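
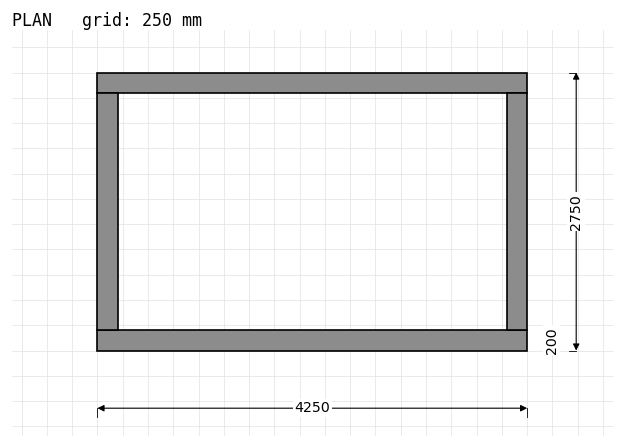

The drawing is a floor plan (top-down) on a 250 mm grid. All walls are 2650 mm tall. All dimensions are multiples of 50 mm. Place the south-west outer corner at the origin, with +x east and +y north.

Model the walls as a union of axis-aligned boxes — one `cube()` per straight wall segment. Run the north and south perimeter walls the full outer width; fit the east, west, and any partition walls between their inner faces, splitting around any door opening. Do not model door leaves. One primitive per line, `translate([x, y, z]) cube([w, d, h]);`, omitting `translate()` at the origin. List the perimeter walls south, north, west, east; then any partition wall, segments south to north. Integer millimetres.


cube([4250, 200, 2650]);
translate([0, 2550, 0]) cube([4250, 200, 2650]);
translate([0, 200, 0]) cube([200, 2350, 2650]);
translate([4050, 200, 0]) cube([200, 2350, 2650]);


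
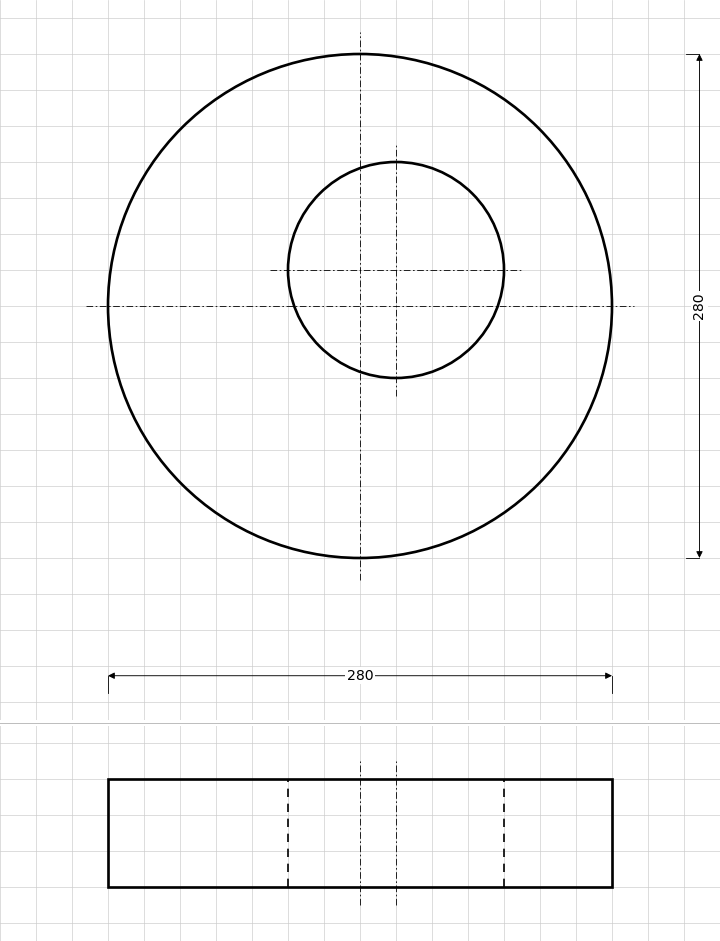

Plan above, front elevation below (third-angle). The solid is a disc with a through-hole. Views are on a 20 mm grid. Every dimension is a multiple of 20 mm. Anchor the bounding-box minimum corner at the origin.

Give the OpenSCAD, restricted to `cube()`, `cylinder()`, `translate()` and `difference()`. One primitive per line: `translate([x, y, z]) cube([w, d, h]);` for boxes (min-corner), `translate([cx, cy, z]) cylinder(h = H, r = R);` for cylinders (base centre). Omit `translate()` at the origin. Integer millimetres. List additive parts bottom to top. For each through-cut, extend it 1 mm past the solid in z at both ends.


difference() {
  translate([140, 140, 0]) cylinder(h = 60, r = 140);
  translate([160, 160, -1]) cylinder(h = 62, r = 60);
}


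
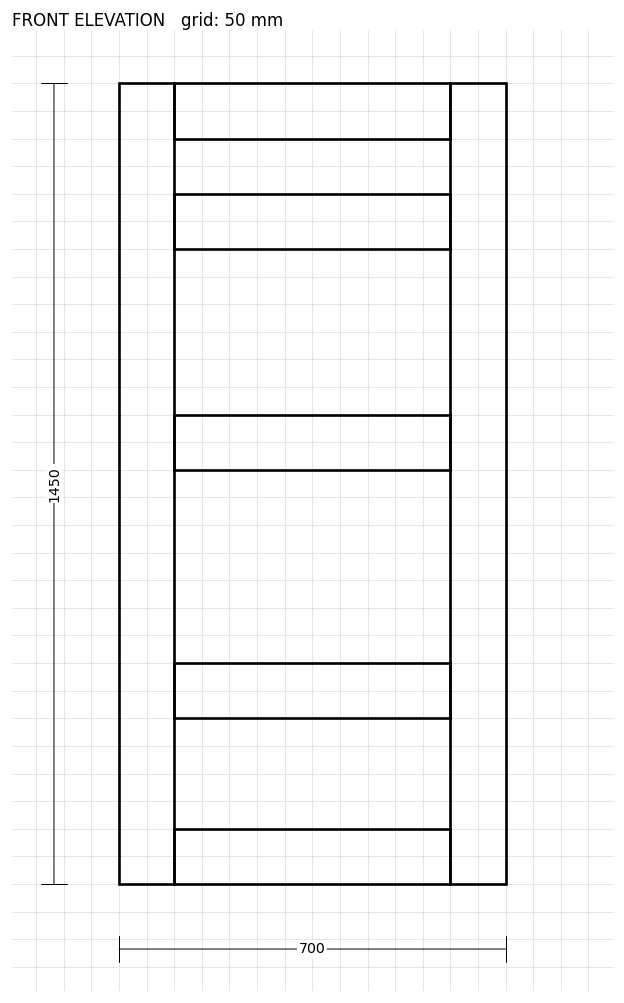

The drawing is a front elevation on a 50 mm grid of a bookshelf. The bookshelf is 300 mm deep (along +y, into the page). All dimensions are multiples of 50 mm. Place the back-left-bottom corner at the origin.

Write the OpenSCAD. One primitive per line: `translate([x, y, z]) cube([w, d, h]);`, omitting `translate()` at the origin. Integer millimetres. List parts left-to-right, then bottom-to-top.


cube([100, 300, 1450]);
translate([100, 0, 0]) cube([500, 300, 100]);
translate([100, 0, 300]) cube([500, 300, 100]);
translate([100, 0, 750]) cube([500, 300, 100]);
translate([100, 0, 1150]) cube([500, 300, 100]);
translate([100, 0, 1350]) cube([500, 300, 100]);
translate([600, 0, 0]) cube([100, 300, 1450]);


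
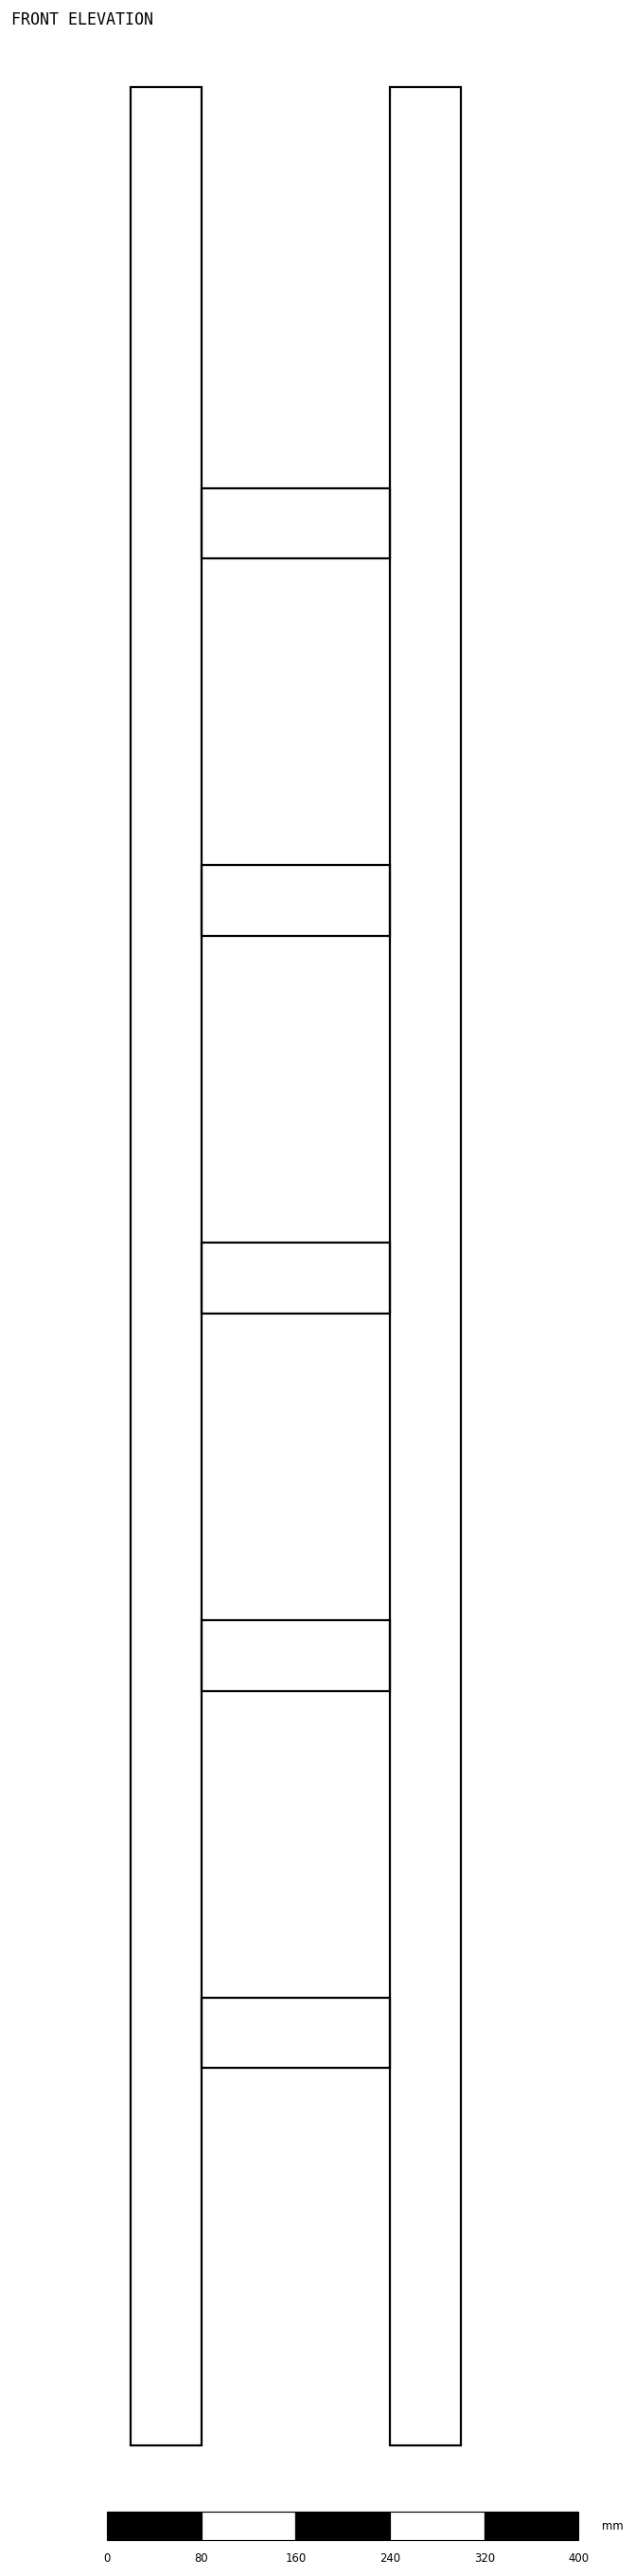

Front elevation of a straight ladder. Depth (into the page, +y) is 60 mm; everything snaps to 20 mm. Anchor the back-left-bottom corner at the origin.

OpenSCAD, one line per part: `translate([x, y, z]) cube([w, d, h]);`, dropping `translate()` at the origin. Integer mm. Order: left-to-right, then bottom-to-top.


cube([60, 60, 2000]);
translate([60, 0, 320]) cube([160, 60, 60]);
translate([60, 0, 640]) cube([160, 60, 60]);
translate([60, 0, 960]) cube([160, 60, 60]);
translate([60, 0, 1280]) cube([160, 60, 60]);
translate([60, 0, 1600]) cube([160, 60, 60]);
translate([220, 0, 0]) cube([60, 60, 2000]);


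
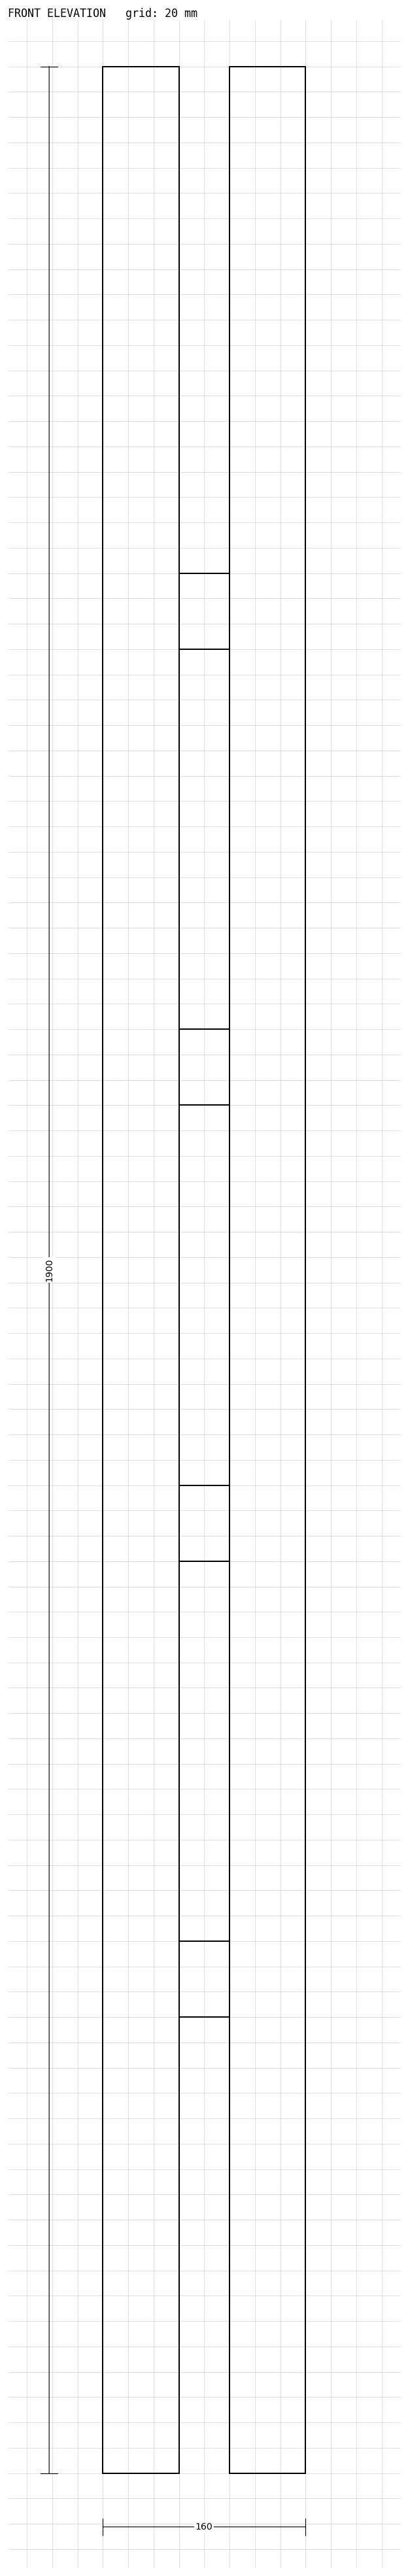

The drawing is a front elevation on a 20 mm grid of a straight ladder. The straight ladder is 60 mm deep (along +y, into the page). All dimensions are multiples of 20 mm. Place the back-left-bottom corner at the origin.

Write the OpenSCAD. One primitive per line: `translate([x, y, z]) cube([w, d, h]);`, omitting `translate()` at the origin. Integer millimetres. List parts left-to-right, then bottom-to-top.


cube([60, 60, 1900]);
translate([60, 0, 360]) cube([40, 60, 60]);
translate([60, 0, 720]) cube([40, 60, 60]);
translate([60, 0, 1080]) cube([40, 60, 60]);
translate([60, 0, 1440]) cube([40, 60, 60]);
translate([100, 0, 0]) cube([60, 60, 1900]);


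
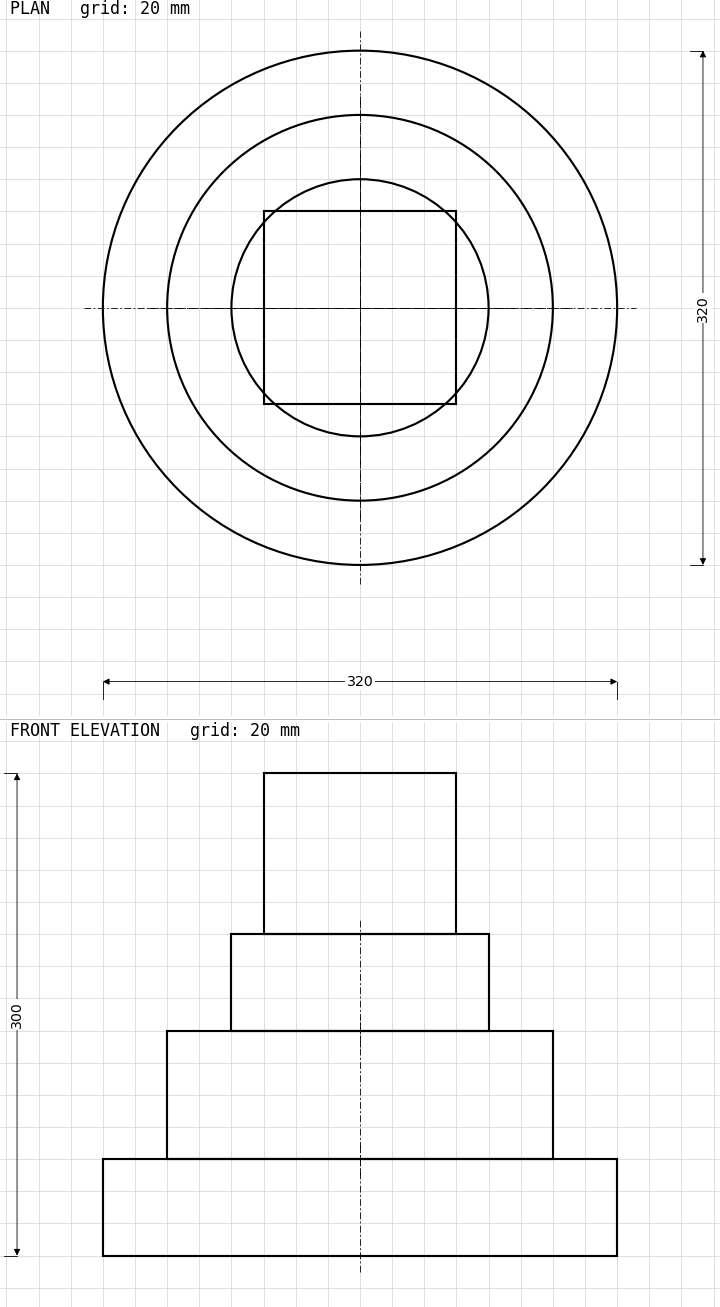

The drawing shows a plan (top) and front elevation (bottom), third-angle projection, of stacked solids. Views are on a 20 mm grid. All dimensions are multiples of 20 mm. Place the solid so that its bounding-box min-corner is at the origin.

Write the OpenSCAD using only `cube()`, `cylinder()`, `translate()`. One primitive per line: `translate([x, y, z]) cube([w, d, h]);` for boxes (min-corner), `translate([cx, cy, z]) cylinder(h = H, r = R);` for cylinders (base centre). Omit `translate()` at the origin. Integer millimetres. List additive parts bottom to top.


translate([160, 160, 0]) cylinder(h = 60, r = 160);
translate([160, 160, 60]) cylinder(h = 80, r = 120);
translate([160, 160, 140]) cylinder(h = 60, r = 80);
translate([100, 100, 200]) cube([120, 120, 100]);


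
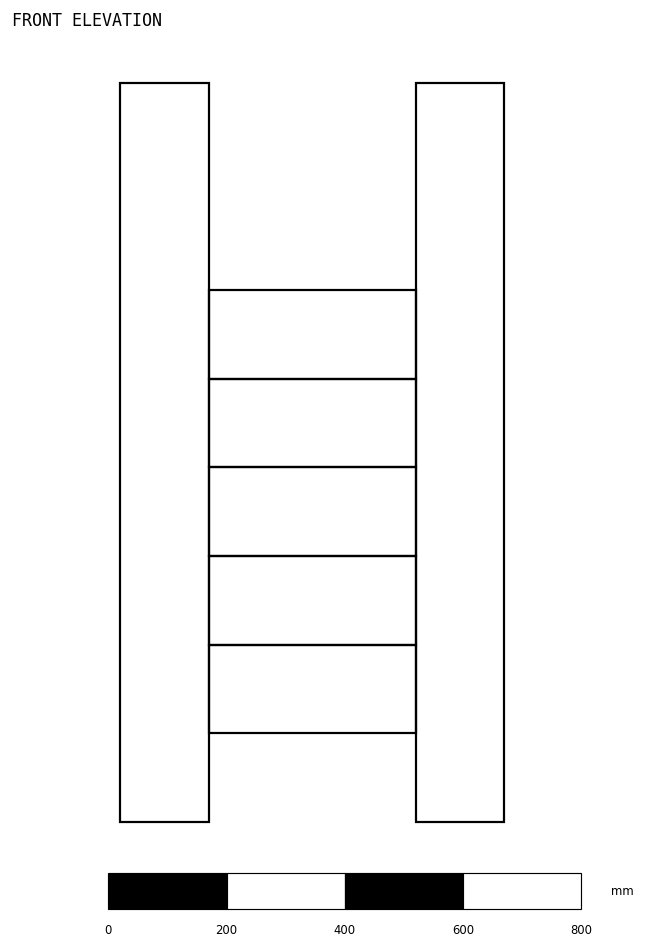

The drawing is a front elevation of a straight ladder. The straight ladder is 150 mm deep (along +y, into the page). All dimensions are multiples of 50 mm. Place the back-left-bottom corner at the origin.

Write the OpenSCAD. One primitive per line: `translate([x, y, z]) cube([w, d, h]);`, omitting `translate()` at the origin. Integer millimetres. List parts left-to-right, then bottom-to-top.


cube([150, 150, 1250]);
translate([150, 0, 150]) cube([350, 150, 150]);
translate([150, 0, 300]) cube([350, 150, 150]);
translate([150, 0, 450]) cube([350, 150, 150]);
translate([150, 0, 600]) cube([350, 150, 150]);
translate([150, 0, 750]) cube([350, 150, 150]);
translate([500, 0, 0]) cube([150, 150, 1250]);


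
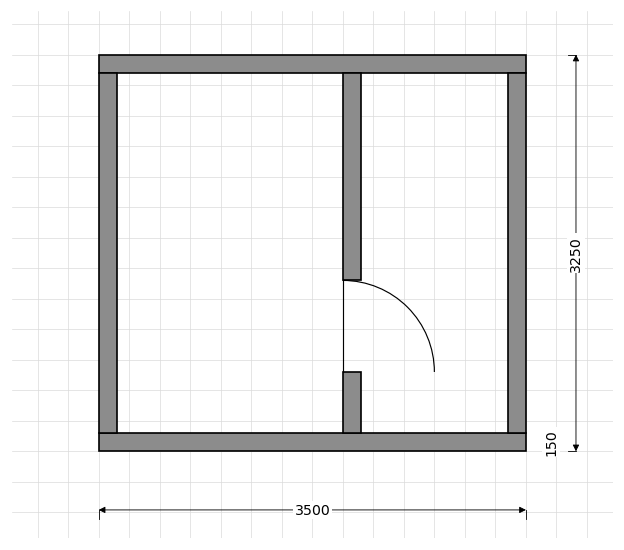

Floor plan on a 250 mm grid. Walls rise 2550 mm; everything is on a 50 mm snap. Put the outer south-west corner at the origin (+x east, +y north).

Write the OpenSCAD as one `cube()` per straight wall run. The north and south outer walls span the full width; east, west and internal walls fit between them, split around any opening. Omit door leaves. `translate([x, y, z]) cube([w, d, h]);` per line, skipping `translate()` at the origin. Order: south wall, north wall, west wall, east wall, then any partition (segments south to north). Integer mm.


cube([3500, 150, 2550]);
translate([0, 3100, 0]) cube([3500, 150, 2550]);
translate([0, 150, 0]) cube([150, 2950, 2550]);
translate([3350, 150, 0]) cube([150, 2950, 2550]);
translate([2000, 150, 0]) cube([150, 500, 2550]);
translate([2000, 1400, 0]) cube([150, 1700, 2550]);


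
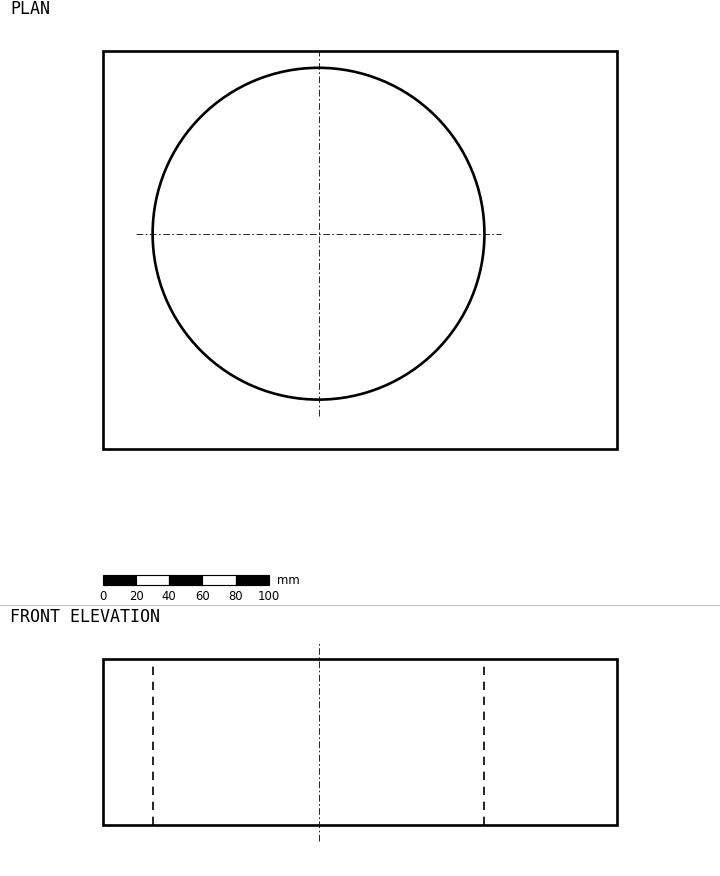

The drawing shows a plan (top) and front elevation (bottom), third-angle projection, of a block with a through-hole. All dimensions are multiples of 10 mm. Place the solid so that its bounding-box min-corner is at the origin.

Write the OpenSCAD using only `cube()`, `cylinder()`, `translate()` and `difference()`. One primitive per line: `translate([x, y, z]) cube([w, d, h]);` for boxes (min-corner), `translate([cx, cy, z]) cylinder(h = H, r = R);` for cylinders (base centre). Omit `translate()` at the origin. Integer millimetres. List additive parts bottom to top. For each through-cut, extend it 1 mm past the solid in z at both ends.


difference() {
  cube([310, 240, 100]);
  translate([130, 130, -1]) cylinder(h = 102, r = 100);
}


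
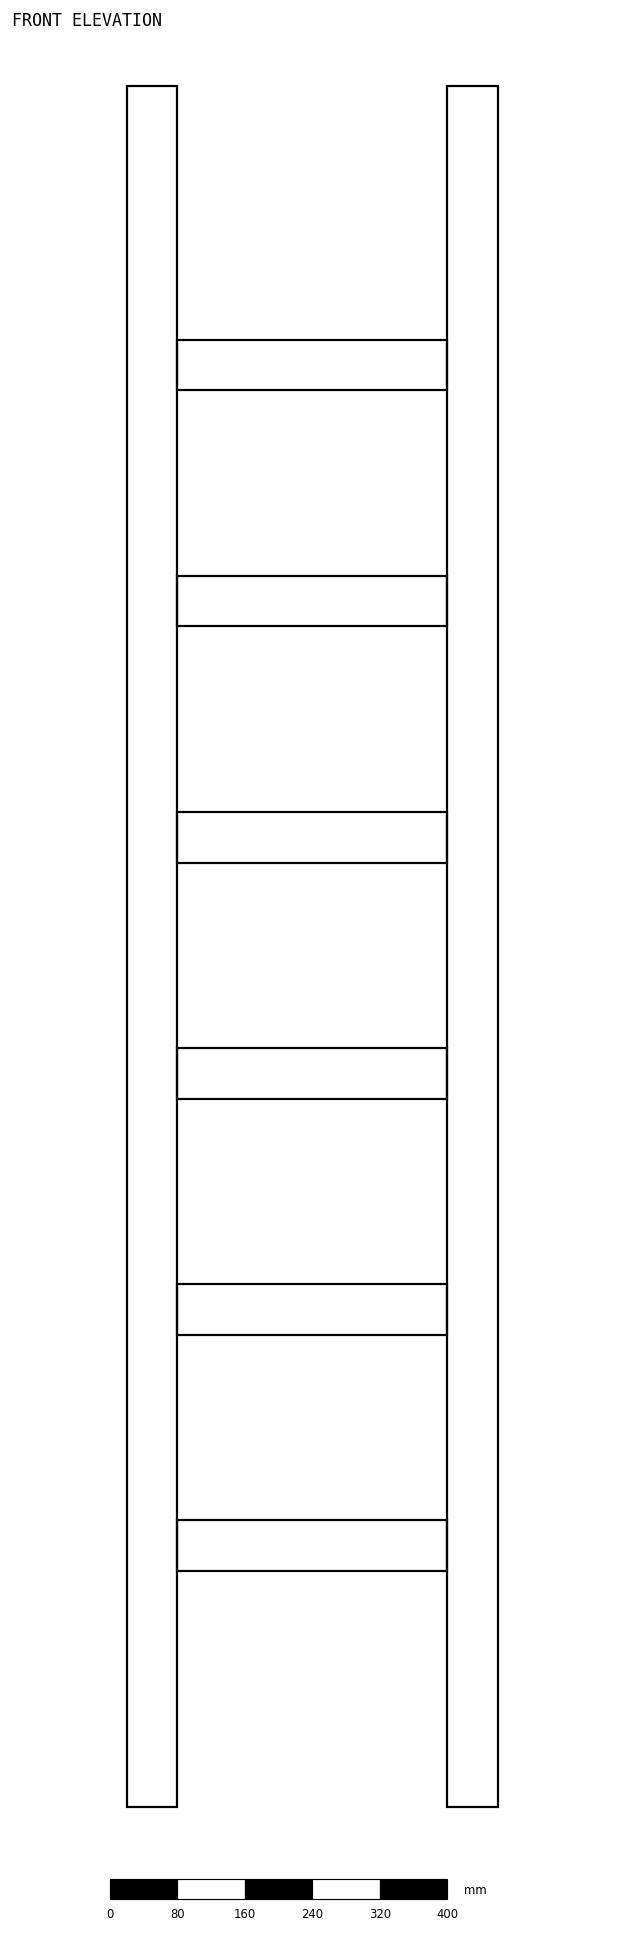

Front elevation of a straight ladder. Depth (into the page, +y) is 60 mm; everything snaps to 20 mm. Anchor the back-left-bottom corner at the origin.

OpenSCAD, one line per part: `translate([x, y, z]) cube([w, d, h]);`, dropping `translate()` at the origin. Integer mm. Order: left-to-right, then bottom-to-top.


cube([60, 60, 2040]);
translate([60, 0, 280]) cube([320, 60, 60]);
translate([60, 0, 560]) cube([320, 60, 60]);
translate([60, 0, 840]) cube([320, 60, 60]);
translate([60, 0, 1120]) cube([320, 60, 60]);
translate([60, 0, 1400]) cube([320, 60, 60]);
translate([60, 0, 1680]) cube([320, 60, 60]);
translate([380, 0, 0]) cube([60, 60, 2040]);


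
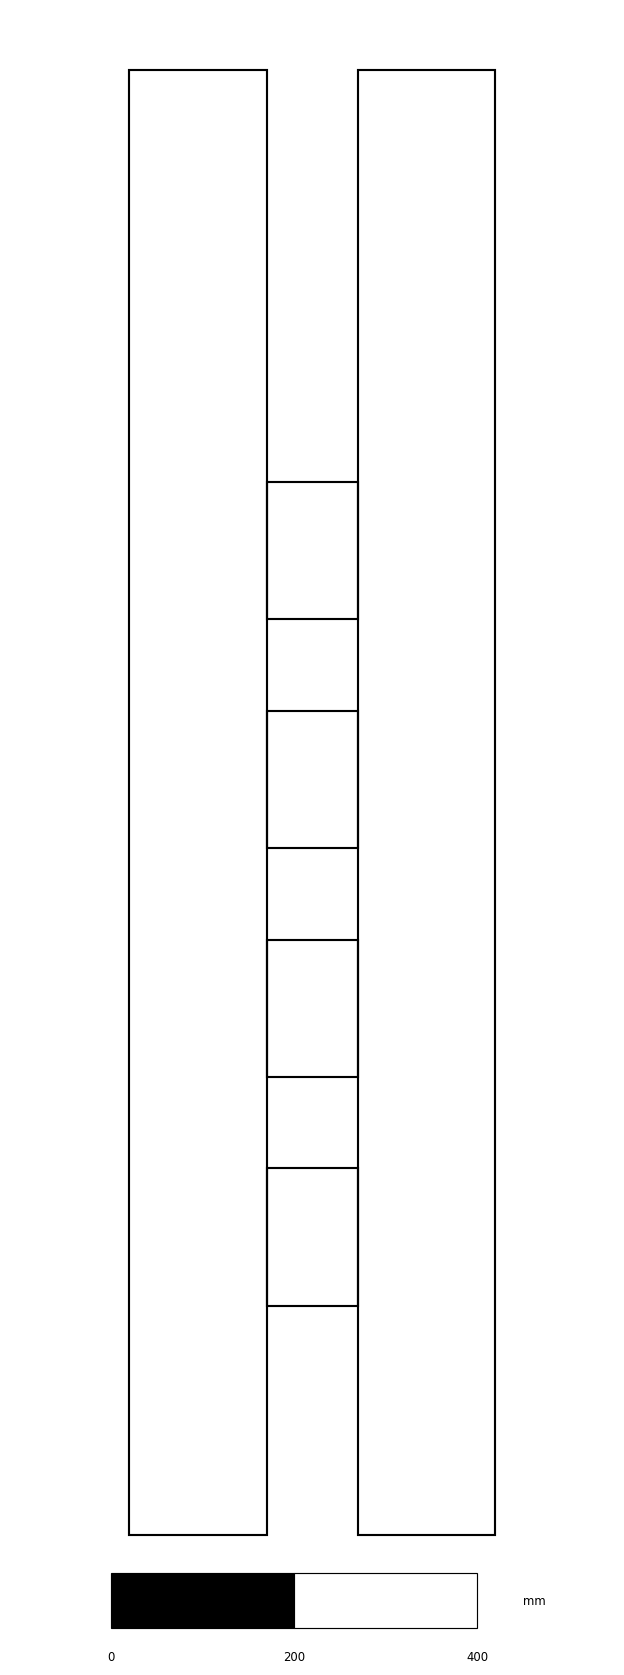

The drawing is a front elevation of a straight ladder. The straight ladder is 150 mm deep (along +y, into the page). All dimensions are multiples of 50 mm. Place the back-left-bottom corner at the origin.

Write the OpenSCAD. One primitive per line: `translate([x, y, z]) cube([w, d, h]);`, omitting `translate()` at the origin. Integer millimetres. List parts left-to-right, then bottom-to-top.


cube([150, 150, 1600]);
translate([150, 0, 250]) cube([100, 150, 150]);
translate([150, 0, 500]) cube([100, 150, 150]);
translate([150, 0, 750]) cube([100, 150, 150]);
translate([150, 0, 1000]) cube([100, 150, 150]);
translate([250, 0, 0]) cube([150, 150, 1600]);


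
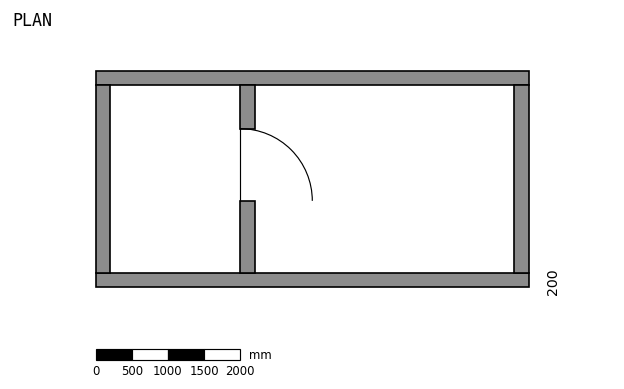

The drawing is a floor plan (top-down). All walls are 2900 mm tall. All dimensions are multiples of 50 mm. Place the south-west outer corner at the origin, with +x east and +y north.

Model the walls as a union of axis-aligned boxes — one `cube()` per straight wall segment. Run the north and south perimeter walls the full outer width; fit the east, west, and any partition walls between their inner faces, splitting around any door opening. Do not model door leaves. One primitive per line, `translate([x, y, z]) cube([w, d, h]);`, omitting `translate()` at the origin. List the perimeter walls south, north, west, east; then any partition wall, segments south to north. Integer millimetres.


cube([6000, 200, 2900]);
translate([0, 2800, 0]) cube([6000, 200, 2900]);
translate([0, 200, 0]) cube([200, 2600, 2900]);
translate([5800, 200, 0]) cube([200, 2600, 2900]);
translate([2000, 200, 0]) cube([200, 1000, 2900]);
translate([2000, 2200, 0]) cube([200, 600, 2900]);


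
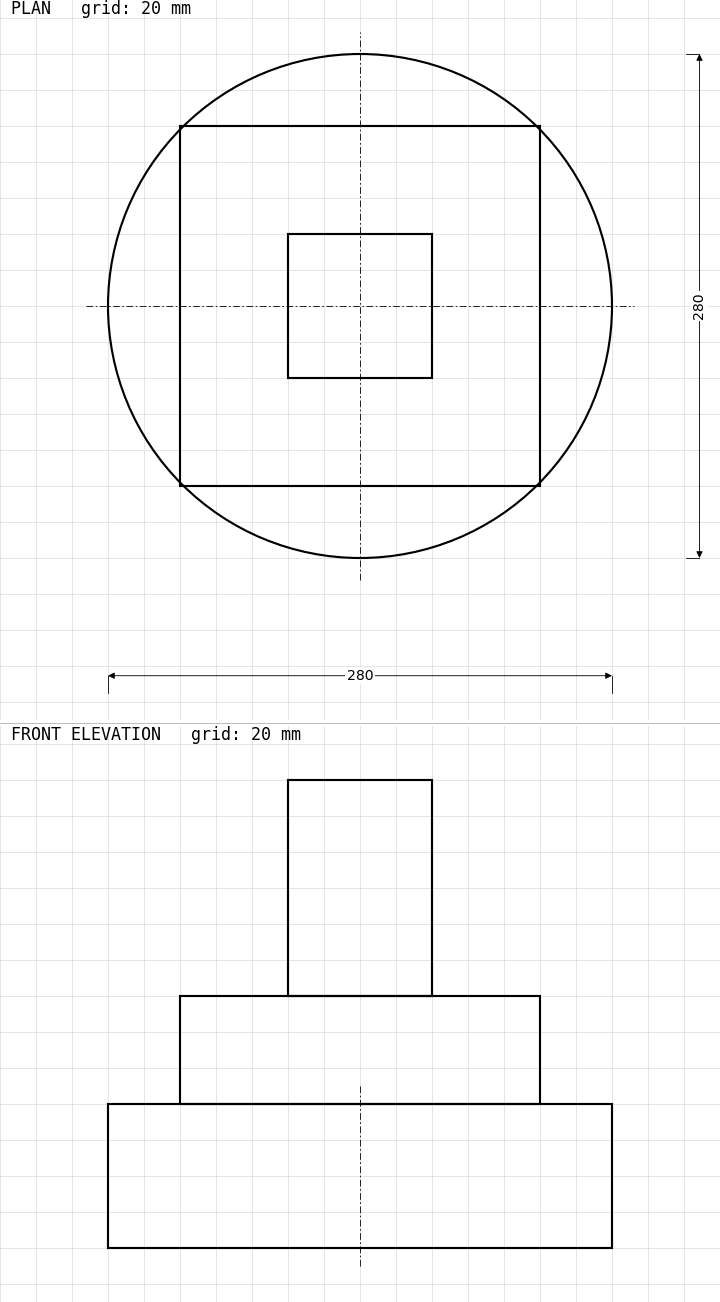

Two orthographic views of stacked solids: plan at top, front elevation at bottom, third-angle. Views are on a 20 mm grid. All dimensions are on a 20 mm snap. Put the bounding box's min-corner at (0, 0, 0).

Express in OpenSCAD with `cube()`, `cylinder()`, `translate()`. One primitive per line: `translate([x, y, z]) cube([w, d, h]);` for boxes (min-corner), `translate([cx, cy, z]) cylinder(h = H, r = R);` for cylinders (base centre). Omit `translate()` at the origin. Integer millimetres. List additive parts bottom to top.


translate([140, 140, 0]) cylinder(h = 80, r = 140);
translate([40, 40, 80]) cube([200, 200, 60]);
translate([100, 100, 140]) cube([80, 80, 120]);


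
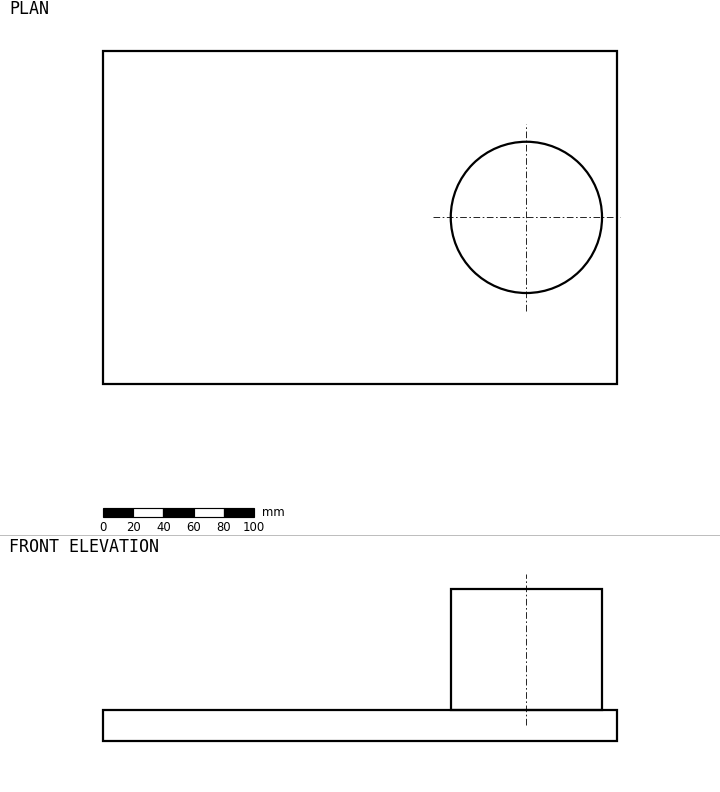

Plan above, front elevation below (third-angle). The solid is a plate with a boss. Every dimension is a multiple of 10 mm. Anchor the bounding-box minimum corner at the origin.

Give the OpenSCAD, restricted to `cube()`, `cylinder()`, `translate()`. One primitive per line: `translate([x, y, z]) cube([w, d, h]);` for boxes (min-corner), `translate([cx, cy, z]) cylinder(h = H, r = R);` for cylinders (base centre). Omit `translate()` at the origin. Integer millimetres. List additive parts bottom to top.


cube([340, 220, 20]);
translate([280, 110, 20]) cylinder(h = 80, r = 50);


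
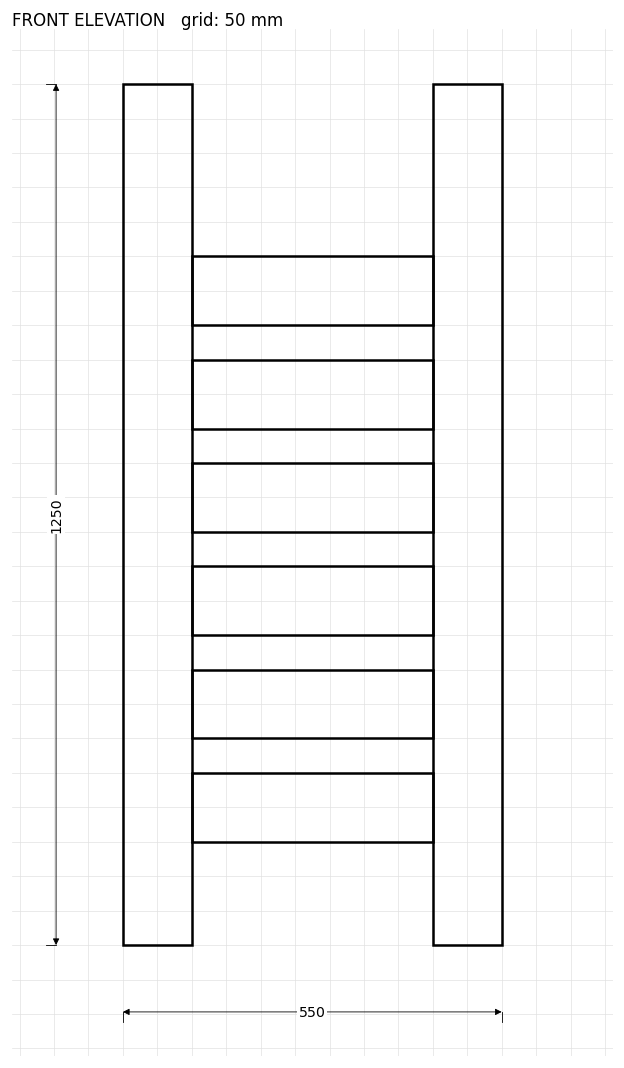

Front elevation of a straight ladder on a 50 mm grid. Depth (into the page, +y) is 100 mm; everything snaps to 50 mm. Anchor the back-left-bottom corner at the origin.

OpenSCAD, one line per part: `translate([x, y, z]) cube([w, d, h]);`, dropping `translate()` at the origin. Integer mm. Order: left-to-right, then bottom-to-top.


cube([100, 100, 1250]);
translate([100, 0, 150]) cube([350, 100, 100]);
translate([100, 0, 300]) cube([350, 100, 100]);
translate([100, 0, 450]) cube([350, 100, 100]);
translate([100, 0, 600]) cube([350, 100, 100]);
translate([100, 0, 750]) cube([350, 100, 100]);
translate([100, 0, 900]) cube([350, 100, 100]);
translate([450, 0, 0]) cube([100, 100, 1250]);


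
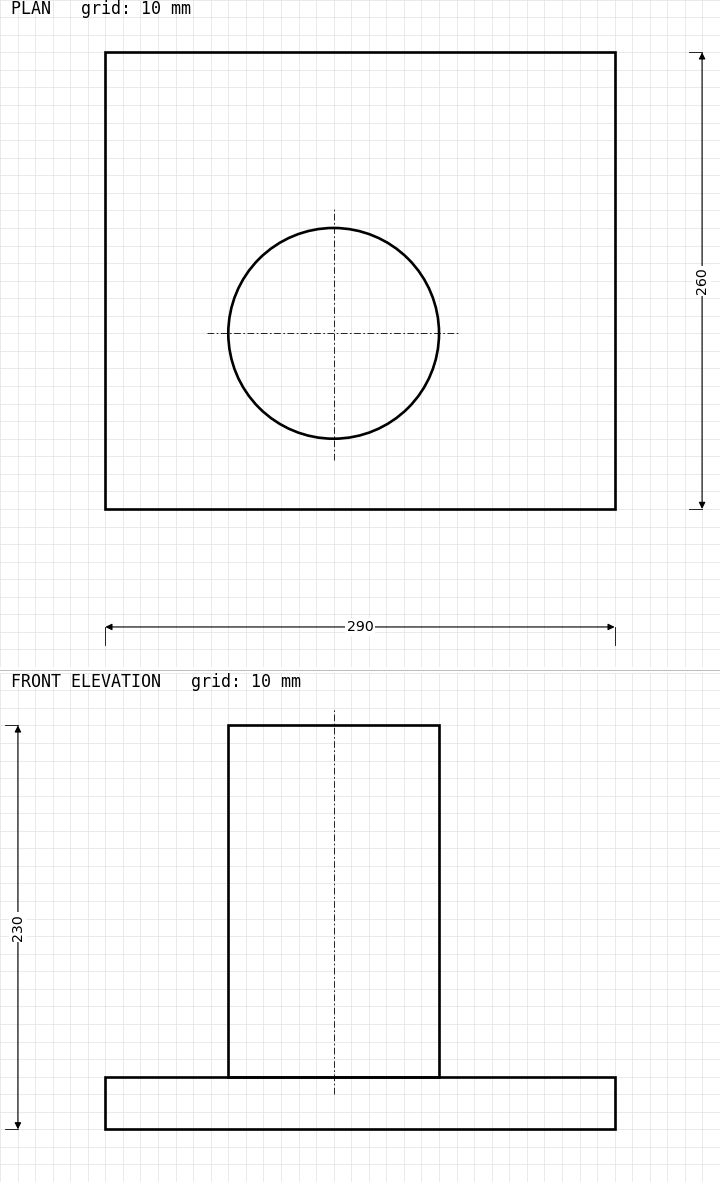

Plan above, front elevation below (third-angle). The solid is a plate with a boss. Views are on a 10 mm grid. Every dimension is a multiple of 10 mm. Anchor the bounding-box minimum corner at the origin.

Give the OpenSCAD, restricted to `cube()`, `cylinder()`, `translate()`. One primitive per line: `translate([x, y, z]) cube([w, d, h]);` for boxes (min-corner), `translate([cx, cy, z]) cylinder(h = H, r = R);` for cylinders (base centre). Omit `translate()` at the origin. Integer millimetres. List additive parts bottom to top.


cube([290, 260, 30]);
translate([130, 100, 30]) cylinder(h = 200, r = 60);


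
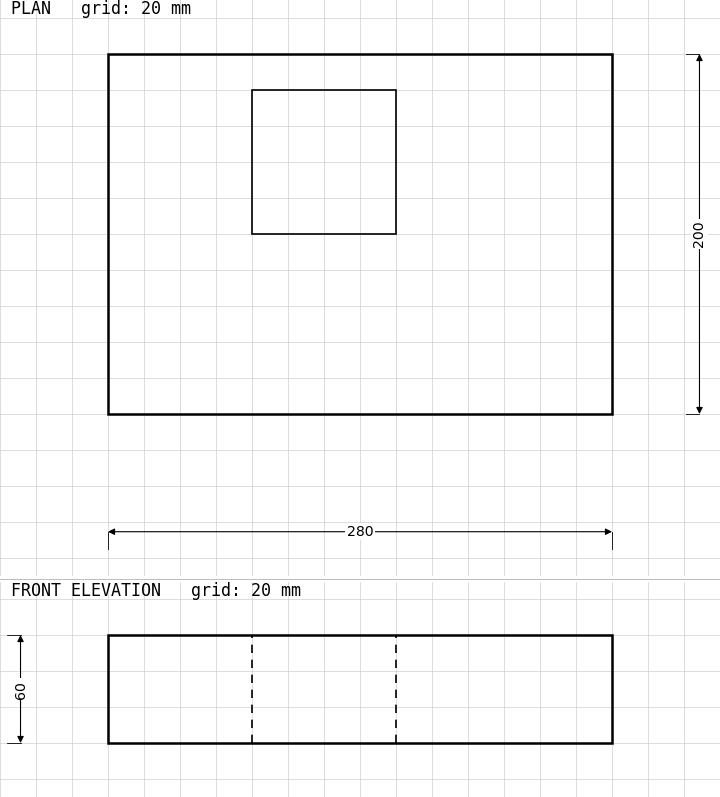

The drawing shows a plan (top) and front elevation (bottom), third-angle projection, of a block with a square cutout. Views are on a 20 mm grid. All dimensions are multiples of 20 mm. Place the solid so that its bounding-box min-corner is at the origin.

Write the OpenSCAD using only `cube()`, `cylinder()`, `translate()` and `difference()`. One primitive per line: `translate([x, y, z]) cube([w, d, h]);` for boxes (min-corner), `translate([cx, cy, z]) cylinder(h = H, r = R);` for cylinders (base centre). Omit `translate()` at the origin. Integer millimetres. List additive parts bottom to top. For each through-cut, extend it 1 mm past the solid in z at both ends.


difference() {
  cube([280, 200, 60]);
  translate([80, 100, -1]) cube([80, 80, 62]);
}


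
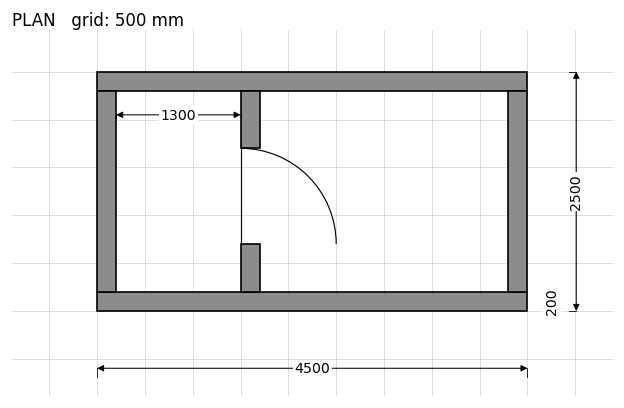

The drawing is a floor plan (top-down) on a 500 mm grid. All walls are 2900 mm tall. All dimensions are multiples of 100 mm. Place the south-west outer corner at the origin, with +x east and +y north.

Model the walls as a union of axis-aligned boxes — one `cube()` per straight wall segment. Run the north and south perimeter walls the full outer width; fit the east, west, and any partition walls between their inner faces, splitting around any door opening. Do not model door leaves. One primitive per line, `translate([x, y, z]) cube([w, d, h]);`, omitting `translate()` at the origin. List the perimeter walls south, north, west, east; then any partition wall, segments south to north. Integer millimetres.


cube([4500, 200, 2900]);
translate([0, 2300, 0]) cube([4500, 200, 2900]);
translate([0, 200, 0]) cube([200, 2100, 2900]);
translate([4300, 200, 0]) cube([200, 2100, 2900]);
translate([1500, 200, 0]) cube([200, 500, 2900]);
translate([1500, 1700, 0]) cube([200, 600, 2900]);


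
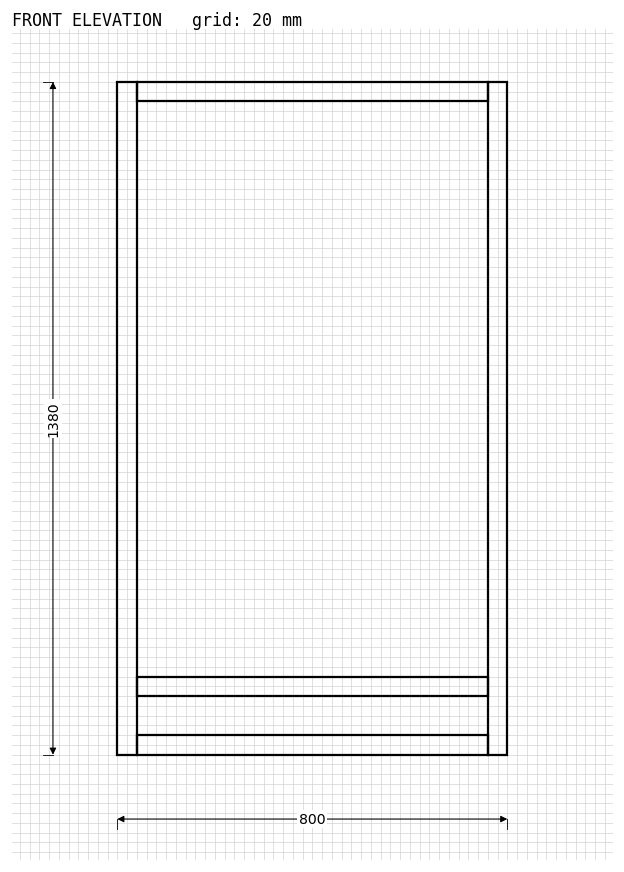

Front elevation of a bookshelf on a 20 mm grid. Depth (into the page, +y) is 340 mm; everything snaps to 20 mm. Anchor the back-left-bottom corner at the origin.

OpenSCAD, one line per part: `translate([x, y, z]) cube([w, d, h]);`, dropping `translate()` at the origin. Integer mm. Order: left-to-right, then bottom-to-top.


cube([40, 340, 1380]);
translate([40, 0, 0]) cube([720, 340, 40]);
translate([40, 0, 120]) cube([720, 340, 40]);
translate([40, 0, 1340]) cube([720, 340, 40]);
translate([760, 0, 0]) cube([40, 340, 1380]);


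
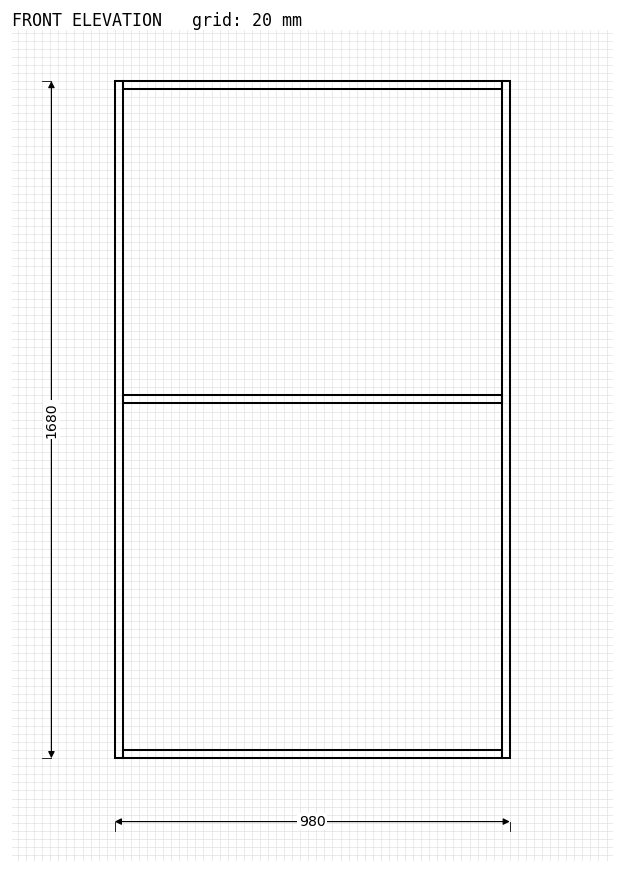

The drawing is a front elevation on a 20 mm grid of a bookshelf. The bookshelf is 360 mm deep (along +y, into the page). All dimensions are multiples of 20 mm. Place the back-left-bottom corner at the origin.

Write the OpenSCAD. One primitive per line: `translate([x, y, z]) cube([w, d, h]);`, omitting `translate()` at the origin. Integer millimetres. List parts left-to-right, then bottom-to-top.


cube([20, 360, 1680]);
translate([20, 0, 0]) cube([940, 360, 20]);
translate([20, 0, 880]) cube([940, 360, 20]);
translate([20, 0, 1660]) cube([940, 360, 20]);
translate([960, 0, 0]) cube([20, 360, 1680]);


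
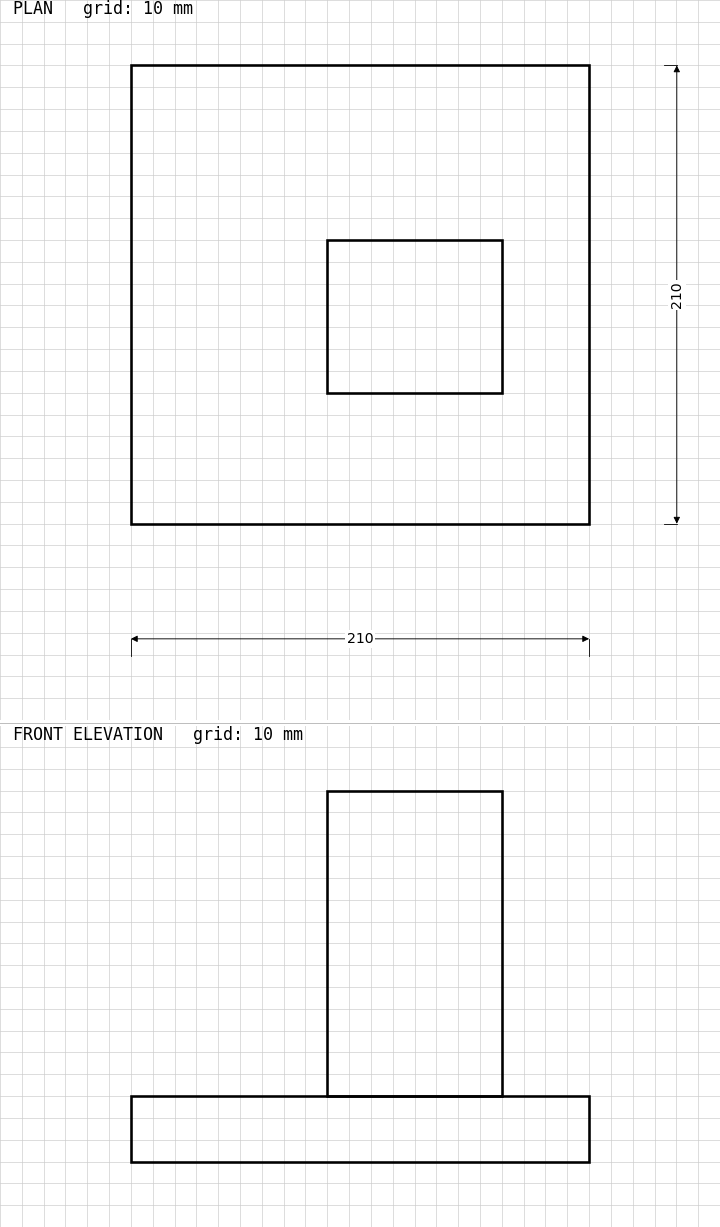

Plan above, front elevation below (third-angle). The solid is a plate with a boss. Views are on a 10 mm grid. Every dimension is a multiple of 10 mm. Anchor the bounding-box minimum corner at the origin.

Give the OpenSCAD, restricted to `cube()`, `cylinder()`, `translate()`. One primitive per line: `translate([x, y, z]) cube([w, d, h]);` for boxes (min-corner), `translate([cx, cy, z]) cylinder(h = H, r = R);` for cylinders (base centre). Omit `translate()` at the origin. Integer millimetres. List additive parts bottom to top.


cube([210, 210, 30]);
translate([90, 60, 30]) cube([80, 70, 140]);


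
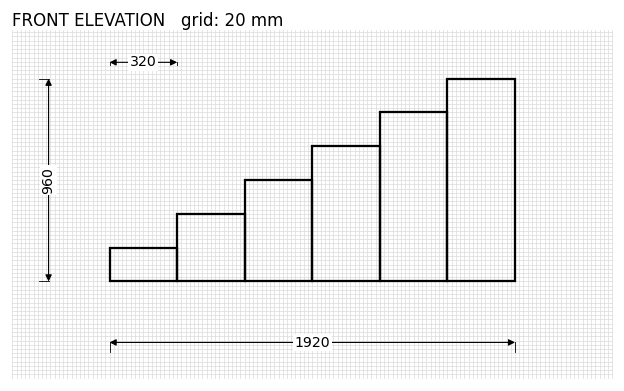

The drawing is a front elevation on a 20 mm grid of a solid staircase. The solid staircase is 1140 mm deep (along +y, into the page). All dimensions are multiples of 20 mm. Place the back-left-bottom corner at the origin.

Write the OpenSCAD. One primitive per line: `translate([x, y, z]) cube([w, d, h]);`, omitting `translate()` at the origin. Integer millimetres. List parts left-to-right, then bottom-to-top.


cube([320, 1140, 160]);
translate([320, 0, 0]) cube([320, 1140, 320]);
translate([640, 0, 0]) cube([320, 1140, 480]);
translate([960, 0, 0]) cube([320, 1140, 640]);
translate([1280, 0, 0]) cube([320, 1140, 800]);
translate([1600, 0, 0]) cube([320, 1140, 960]);


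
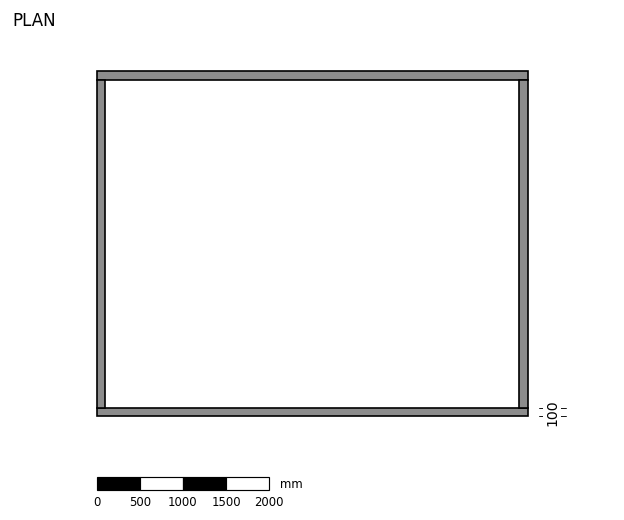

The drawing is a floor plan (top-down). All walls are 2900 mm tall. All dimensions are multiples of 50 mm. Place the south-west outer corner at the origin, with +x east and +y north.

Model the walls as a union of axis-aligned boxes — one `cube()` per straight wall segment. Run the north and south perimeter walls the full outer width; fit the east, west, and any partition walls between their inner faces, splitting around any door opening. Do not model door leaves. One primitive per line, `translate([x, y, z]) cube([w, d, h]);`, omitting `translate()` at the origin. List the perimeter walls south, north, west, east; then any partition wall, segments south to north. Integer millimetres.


cube([5000, 100, 2900]);
translate([0, 3900, 0]) cube([5000, 100, 2900]);
translate([0, 100, 0]) cube([100, 3800, 2900]);
translate([4900, 100, 0]) cube([100, 3800, 2900]);


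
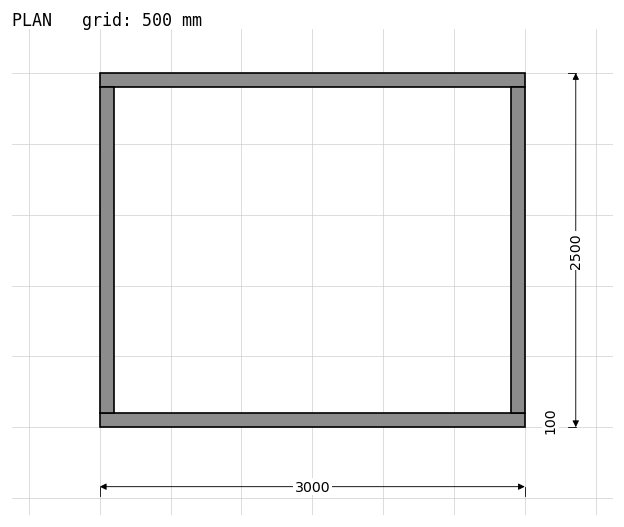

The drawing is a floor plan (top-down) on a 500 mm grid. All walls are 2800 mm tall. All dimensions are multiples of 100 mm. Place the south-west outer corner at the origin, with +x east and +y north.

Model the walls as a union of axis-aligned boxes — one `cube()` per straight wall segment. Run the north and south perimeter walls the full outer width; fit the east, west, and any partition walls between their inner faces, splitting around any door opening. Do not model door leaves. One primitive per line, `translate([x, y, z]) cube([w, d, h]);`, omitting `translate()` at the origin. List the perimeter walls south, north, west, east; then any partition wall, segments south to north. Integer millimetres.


cube([3000, 100, 2800]);
translate([0, 2400, 0]) cube([3000, 100, 2800]);
translate([0, 100, 0]) cube([100, 2300, 2800]);
translate([2900, 100, 0]) cube([100, 2300, 2800]);


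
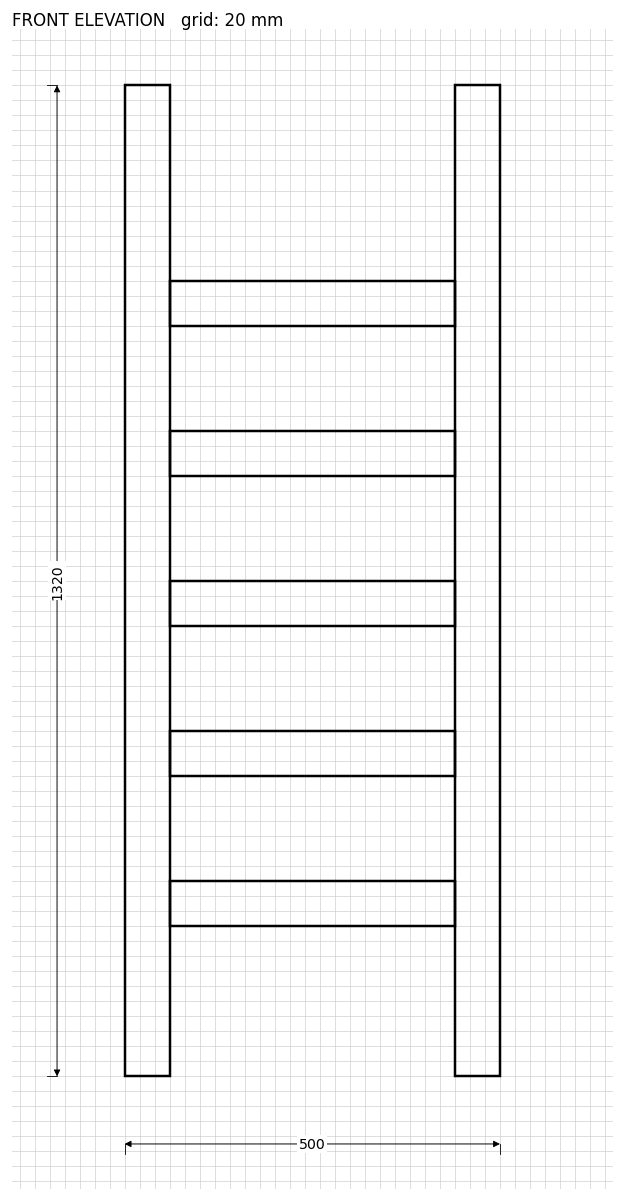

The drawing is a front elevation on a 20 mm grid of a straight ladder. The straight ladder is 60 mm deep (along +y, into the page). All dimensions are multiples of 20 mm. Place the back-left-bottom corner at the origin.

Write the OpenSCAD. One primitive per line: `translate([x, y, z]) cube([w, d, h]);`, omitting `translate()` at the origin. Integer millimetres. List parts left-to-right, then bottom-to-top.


cube([60, 60, 1320]);
translate([60, 0, 200]) cube([380, 60, 60]);
translate([60, 0, 400]) cube([380, 60, 60]);
translate([60, 0, 600]) cube([380, 60, 60]);
translate([60, 0, 800]) cube([380, 60, 60]);
translate([60, 0, 1000]) cube([380, 60, 60]);
translate([440, 0, 0]) cube([60, 60, 1320]);


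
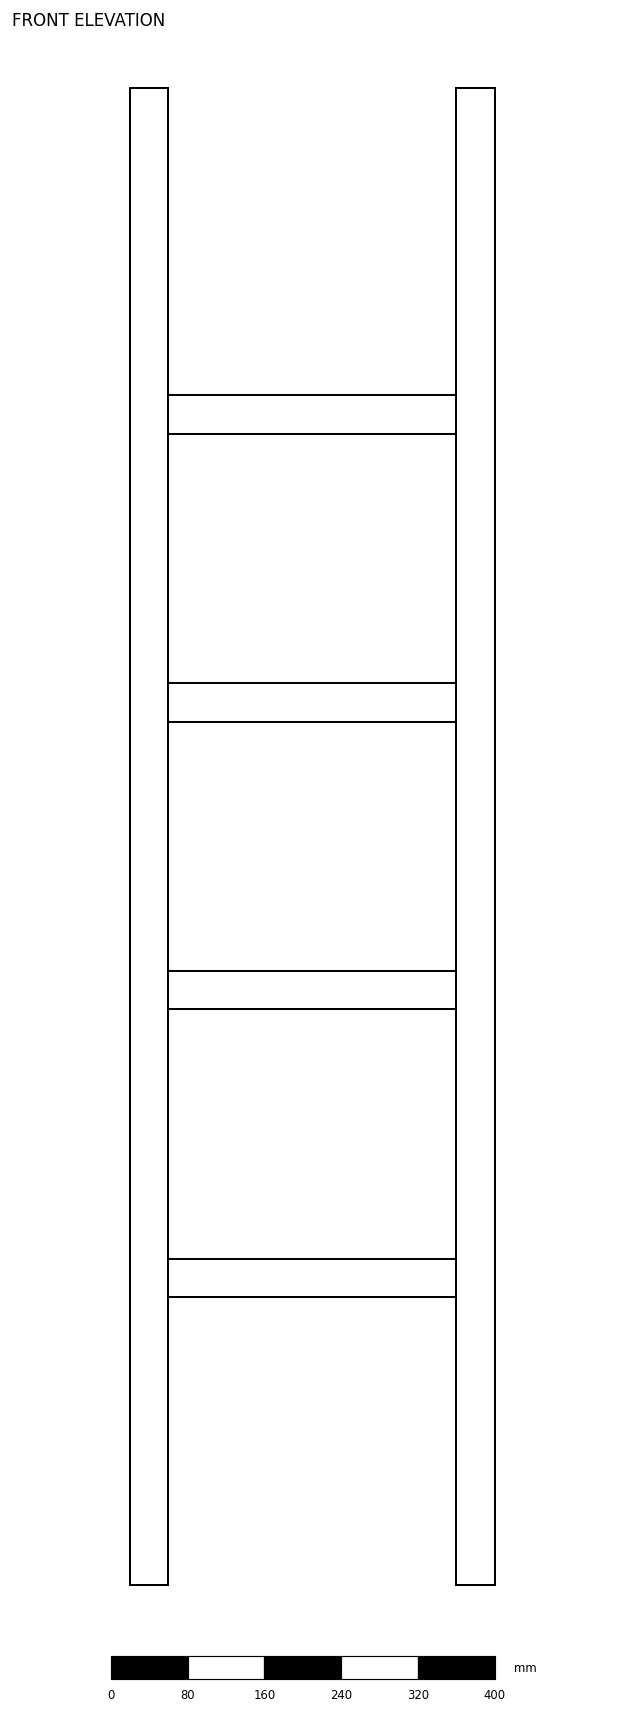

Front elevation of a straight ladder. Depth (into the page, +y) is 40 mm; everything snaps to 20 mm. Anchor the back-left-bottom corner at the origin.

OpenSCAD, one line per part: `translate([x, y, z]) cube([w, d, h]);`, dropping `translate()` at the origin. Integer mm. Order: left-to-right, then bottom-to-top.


cube([40, 40, 1560]);
translate([40, 0, 300]) cube([300, 40, 40]);
translate([40, 0, 600]) cube([300, 40, 40]);
translate([40, 0, 900]) cube([300, 40, 40]);
translate([40, 0, 1200]) cube([300, 40, 40]);
translate([340, 0, 0]) cube([40, 40, 1560]);


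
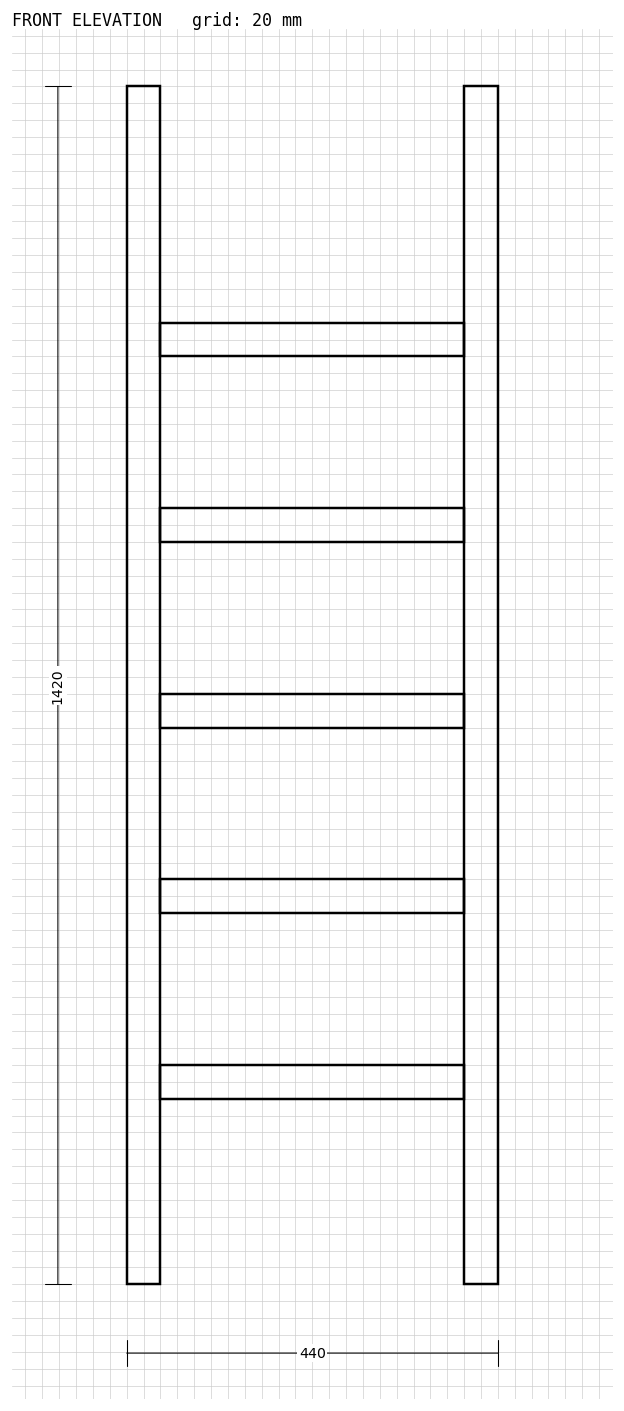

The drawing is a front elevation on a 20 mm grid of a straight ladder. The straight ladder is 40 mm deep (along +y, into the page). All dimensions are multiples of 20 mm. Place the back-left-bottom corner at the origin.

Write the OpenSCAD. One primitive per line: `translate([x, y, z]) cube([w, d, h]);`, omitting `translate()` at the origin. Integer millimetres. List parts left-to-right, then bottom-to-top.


cube([40, 40, 1420]);
translate([40, 0, 220]) cube([360, 40, 40]);
translate([40, 0, 440]) cube([360, 40, 40]);
translate([40, 0, 660]) cube([360, 40, 40]);
translate([40, 0, 880]) cube([360, 40, 40]);
translate([40, 0, 1100]) cube([360, 40, 40]);
translate([400, 0, 0]) cube([40, 40, 1420]);


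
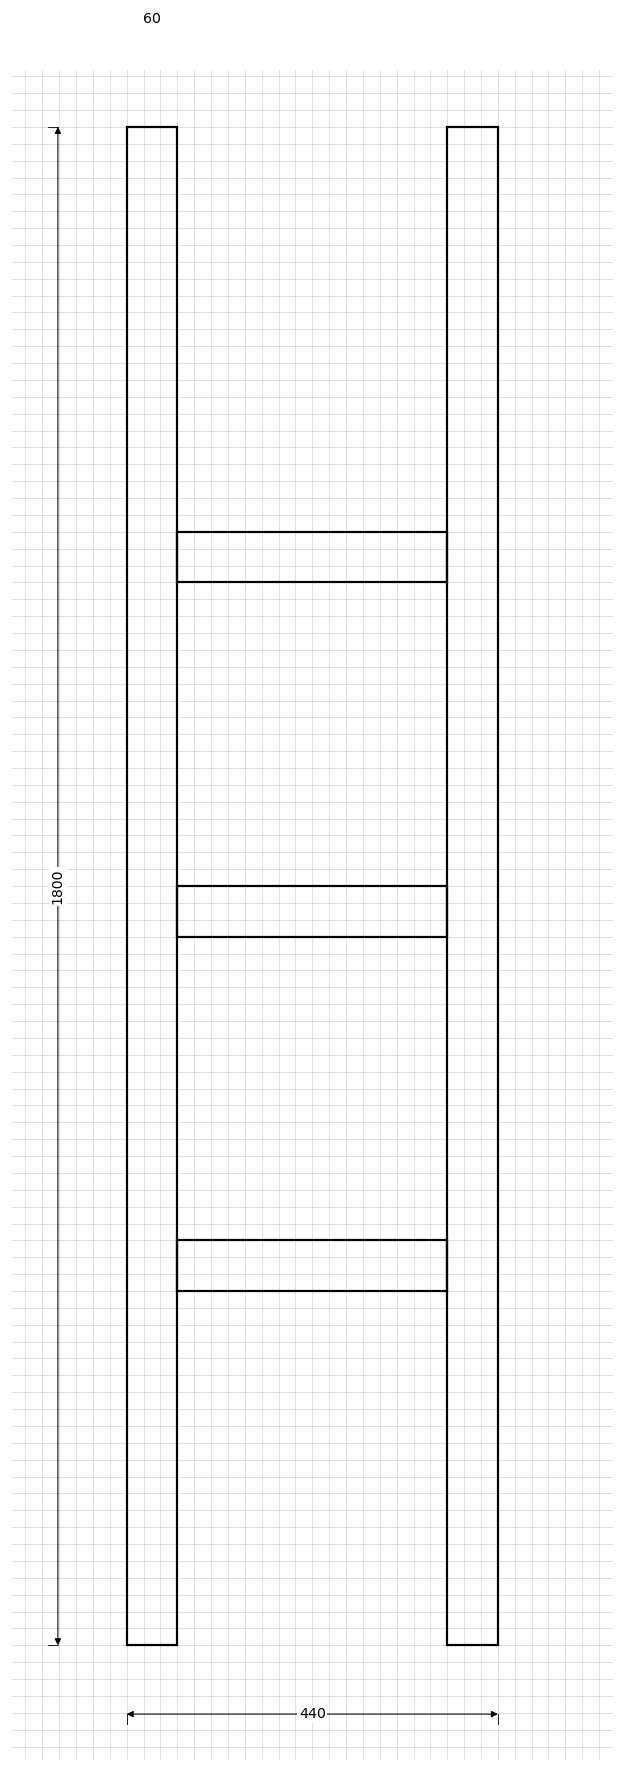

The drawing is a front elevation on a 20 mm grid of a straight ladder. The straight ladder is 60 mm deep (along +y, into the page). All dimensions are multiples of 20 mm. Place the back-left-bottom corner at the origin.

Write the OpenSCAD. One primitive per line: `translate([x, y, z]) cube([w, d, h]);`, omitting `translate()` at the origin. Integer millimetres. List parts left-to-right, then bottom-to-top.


cube([60, 60, 1800]);
translate([60, 0, 420]) cube([320, 60, 60]);
translate([60, 0, 840]) cube([320, 60, 60]);
translate([60, 0, 1260]) cube([320, 60, 60]);
translate([380, 0, 0]) cube([60, 60, 1800]);


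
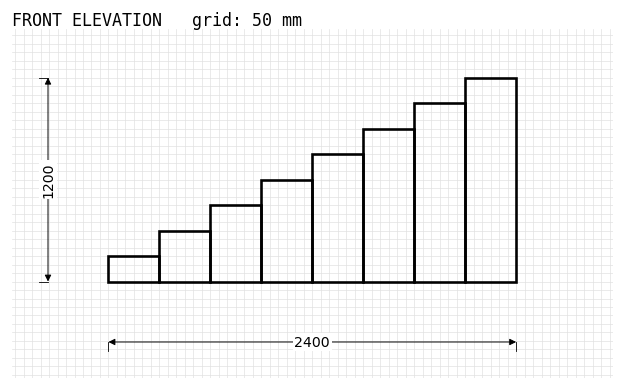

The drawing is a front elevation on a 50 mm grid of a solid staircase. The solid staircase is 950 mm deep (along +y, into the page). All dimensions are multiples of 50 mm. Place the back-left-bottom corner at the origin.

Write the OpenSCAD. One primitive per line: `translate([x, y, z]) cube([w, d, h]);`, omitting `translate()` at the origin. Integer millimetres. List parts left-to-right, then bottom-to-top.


cube([300, 950, 150]);
translate([300, 0, 0]) cube([300, 950, 300]);
translate([600, 0, 0]) cube([300, 950, 450]);
translate([900, 0, 0]) cube([300, 950, 600]);
translate([1200, 0, 0]) cube([300, 950, 750]);
translate([1500, 0, 0]) cube([300, 950, 900]);
translate([1800, 0, 0]) cube([300, 950, 1050]);
translate([2100, 0, 0]) cube([300, 950, 1200]);


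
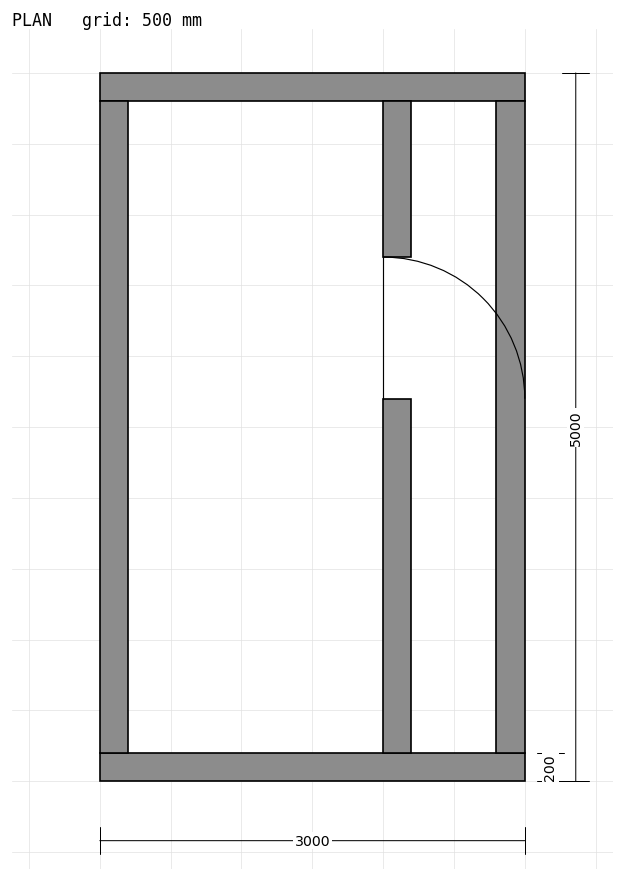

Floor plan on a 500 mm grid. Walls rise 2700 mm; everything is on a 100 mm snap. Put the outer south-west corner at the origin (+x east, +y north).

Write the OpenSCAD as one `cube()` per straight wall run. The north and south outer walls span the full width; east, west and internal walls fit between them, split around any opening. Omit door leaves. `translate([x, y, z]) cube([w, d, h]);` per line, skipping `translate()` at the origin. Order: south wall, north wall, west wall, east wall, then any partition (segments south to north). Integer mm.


cube([3000, 200, 2700]);
translate([0, 4800, 0]) cube([3000, 200, 2700]);
translate([0, 200, 0]) cube([200, 4600, 2700]);
translate([2800, 200, 0]) cube([200, 4600, 2700]);
translate([2000, 200, 0]) cube([200, 2500, 2700]);
translate([2000, 3700, 0]) cube([200, 1100, 2700]);


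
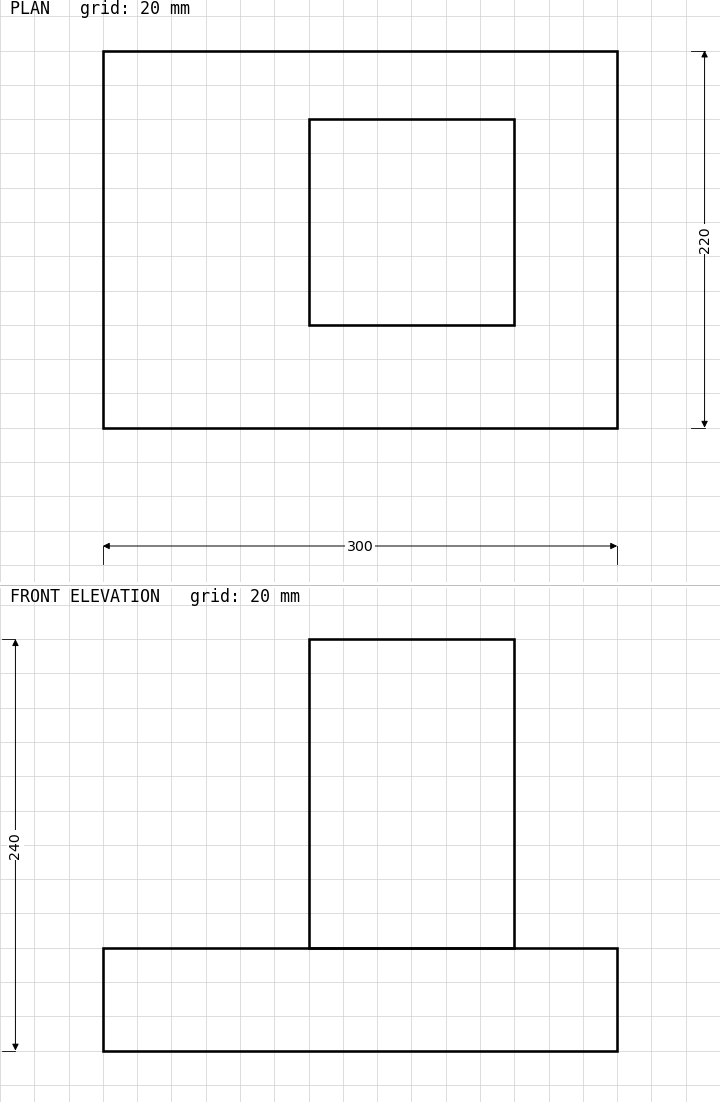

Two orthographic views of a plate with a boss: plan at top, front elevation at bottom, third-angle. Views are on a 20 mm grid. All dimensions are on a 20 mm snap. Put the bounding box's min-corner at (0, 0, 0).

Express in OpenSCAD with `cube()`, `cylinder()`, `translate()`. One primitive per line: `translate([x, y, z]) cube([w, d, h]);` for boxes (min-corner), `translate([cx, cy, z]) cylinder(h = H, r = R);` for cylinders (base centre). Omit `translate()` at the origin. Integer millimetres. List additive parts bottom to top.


cube([300, 220, 60]);
translate([120, 60, 60]) cube([120, 120, 180]);


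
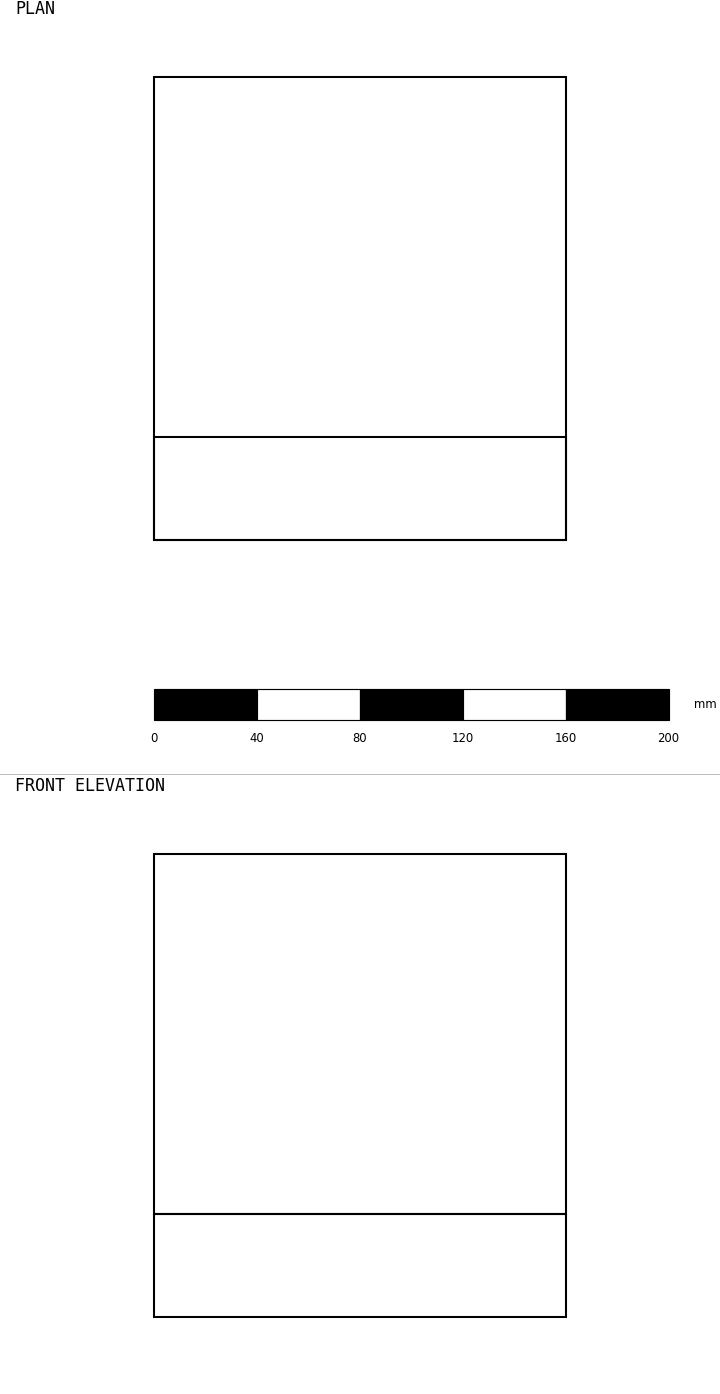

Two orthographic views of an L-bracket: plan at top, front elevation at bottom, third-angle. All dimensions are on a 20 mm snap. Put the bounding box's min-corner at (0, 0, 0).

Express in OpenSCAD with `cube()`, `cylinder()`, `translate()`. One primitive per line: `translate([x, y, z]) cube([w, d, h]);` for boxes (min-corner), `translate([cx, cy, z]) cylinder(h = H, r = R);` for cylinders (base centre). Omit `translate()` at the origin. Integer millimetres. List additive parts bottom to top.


cube([160, 180, 40]);
translate([0, 0, 40]) cube([160, 40, 140]);
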